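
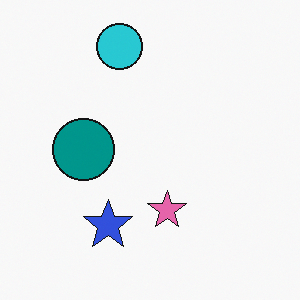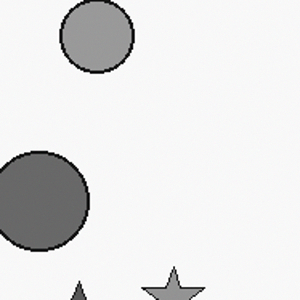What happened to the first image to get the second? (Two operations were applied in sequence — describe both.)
Cropped to a modestly smaller region and rescaled, then converted to grayscale.

The visible shapes are larger and the field of view is narrower; shapes near the original edges may be partly or wholly outside the frame — a crop-and-rescale. All color is removed — every shape is now a shade of grey.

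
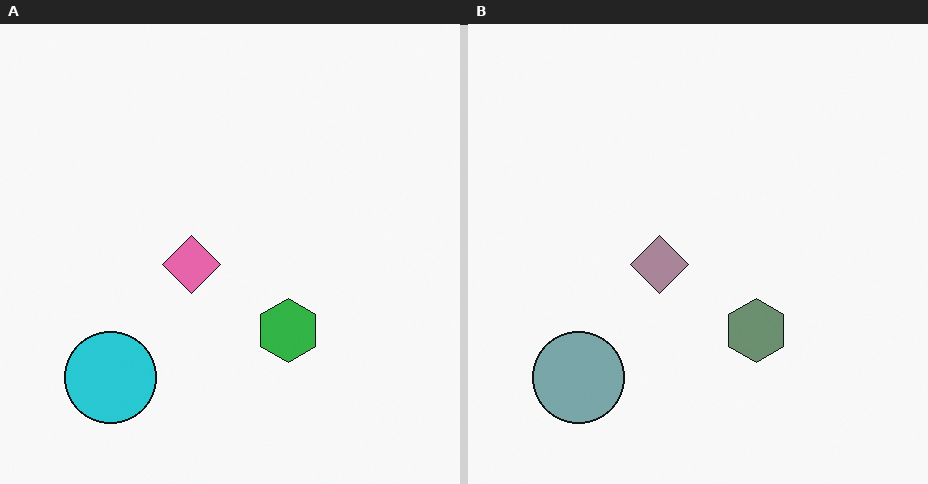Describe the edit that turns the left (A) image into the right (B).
It was heavily desaturated.

All colors are more muted and greyish — a global saturation change.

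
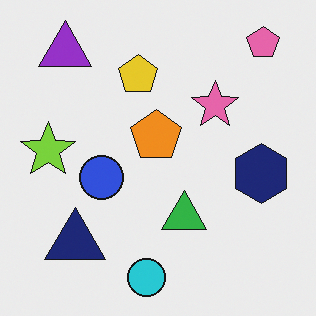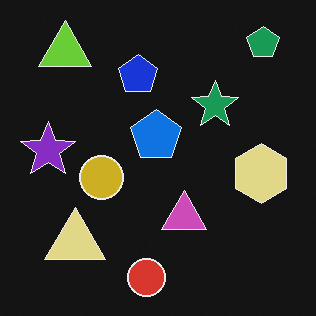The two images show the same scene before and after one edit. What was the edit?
This is the original image color-inverted (negative).

The light background has become dark and every shape's color is its complement — a photographic negative.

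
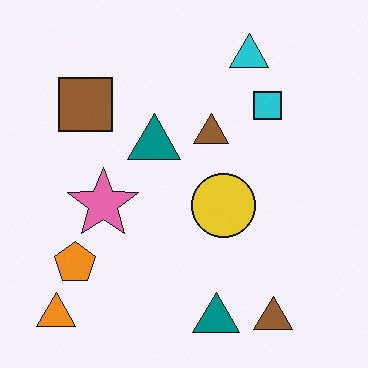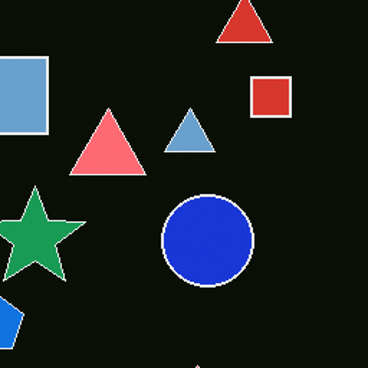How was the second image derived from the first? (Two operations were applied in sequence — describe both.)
This is the original image color-inverted (negative), then cropped slightly and scaled back up.

The light background has become dark and every shape's color is its complement — a photographic negative. The visible shapes are larger and the field of view is narrower; shapes near the original edges may be partly or wholly outside the frame — a crop-and-rescale.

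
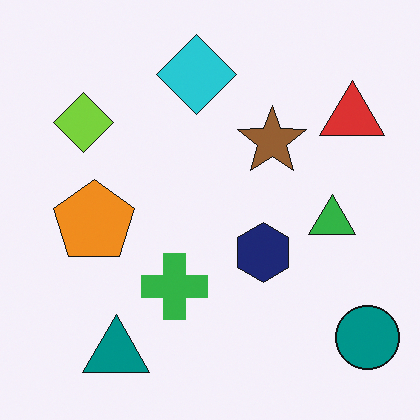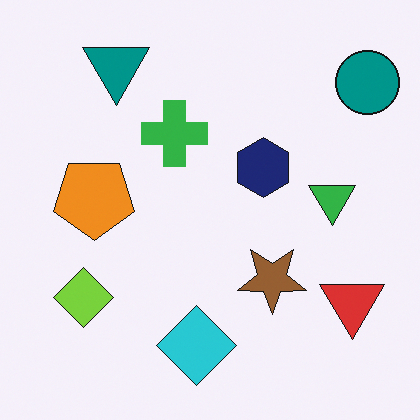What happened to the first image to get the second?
Flipped vertically (top ↔ bottom).

The teal triangle is in the bottom-left of the first image and the top-left of the second — shapes on opposite sides of the horizontal midline have swapped in a mirror flip.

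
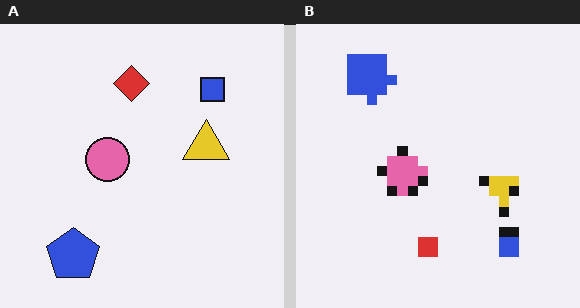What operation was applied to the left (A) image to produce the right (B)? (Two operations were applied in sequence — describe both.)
The transformation is: coarsely pixelated, then flipped vertically (top ↔ bottom).

Shapes are reduced to large square blocks; fine edges and outlines are lost — a downscale-then-upscale (mosaic) effect. The blue pentagon is in the bottom-left of the left (A) image and the top-left of the right (B) — shapes on opposite sides of the horizontal midline have swapped in a mirror flip.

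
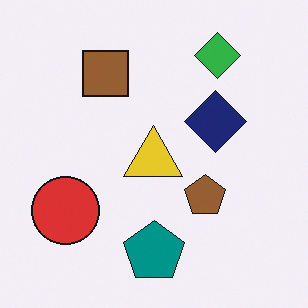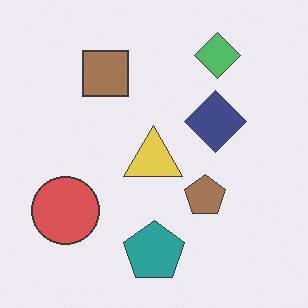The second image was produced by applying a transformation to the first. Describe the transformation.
This is the original image given slightly reduced contrast.

Tones are pushed toward mid-grey across the whole image — a global contrast change.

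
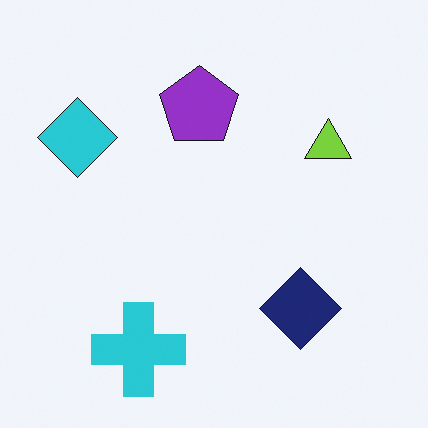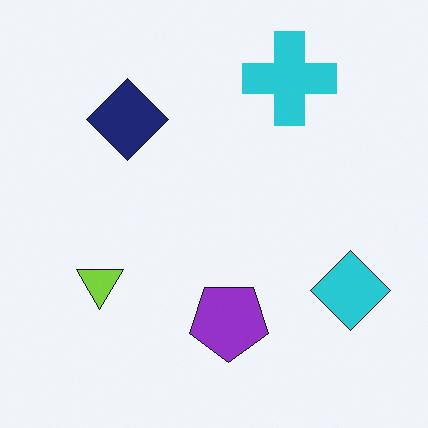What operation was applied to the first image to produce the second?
This is the original image rotated 180°.

The cyan diamond sits in the top-left of the first image and the bottom-right of the second — consistent with a whole-image 180° rotation.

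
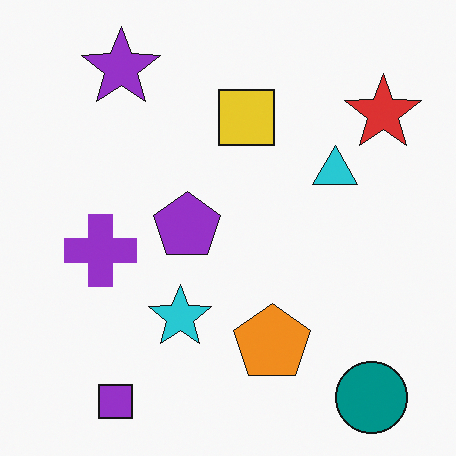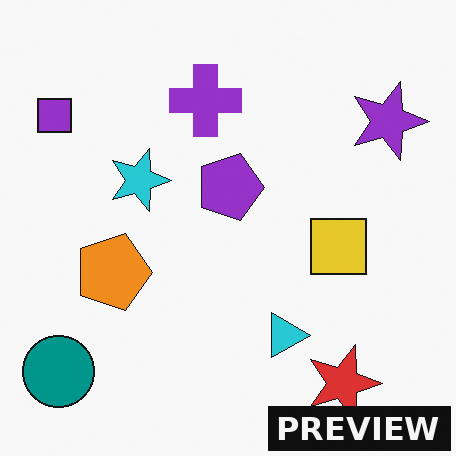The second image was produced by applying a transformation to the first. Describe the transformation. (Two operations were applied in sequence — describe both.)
It was rotated 90° clockwise, then watermarked with the text "PREVIEW" in the lower-right corner.

The teal circle sits in the bottom-right of the first image and the bottom-left of the second — consistent with a whole-image 90° clockwise rotation. A dark label reading "PREVIEW" appears in the lower-right corner.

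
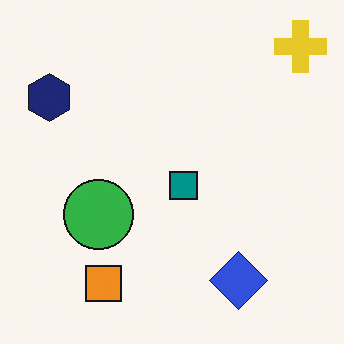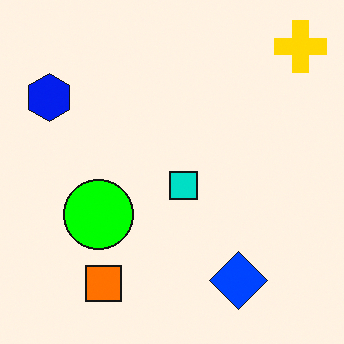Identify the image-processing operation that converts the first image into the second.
The transformation is: heavily oversaturated.

All colors are more vivid — a global saturation change.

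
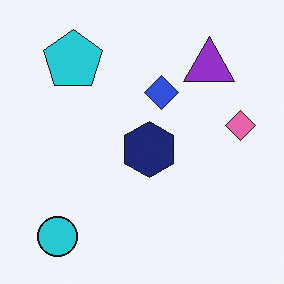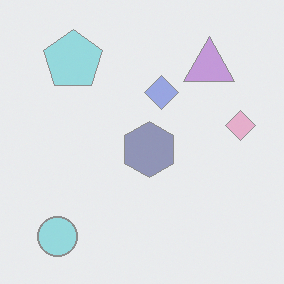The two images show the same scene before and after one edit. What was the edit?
It was washed out (contrast reduced).

Tones are pushed toward mid-grey across the whole image — a global contrast change.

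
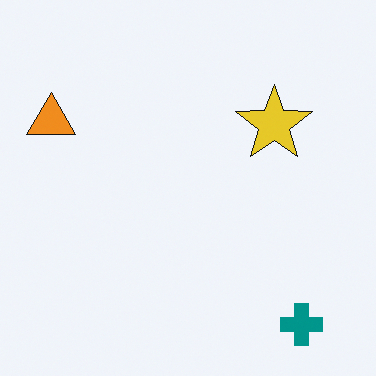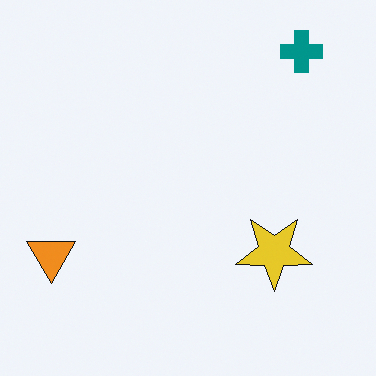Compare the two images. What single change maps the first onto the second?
The image was flipped vertically (top ↔ bottom).

The teal cross is in the bottom-right of the first image and the top-right of the second — shapes on opposite sides of the horizontal midline have swapped in a mirror flip.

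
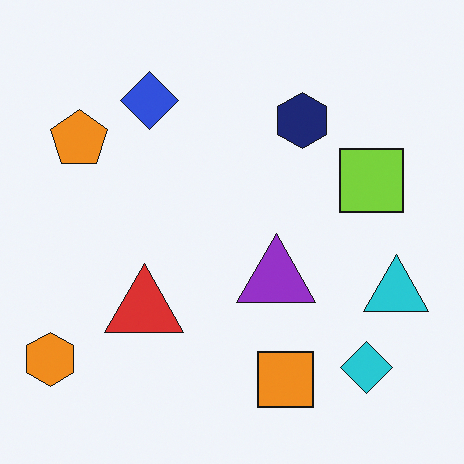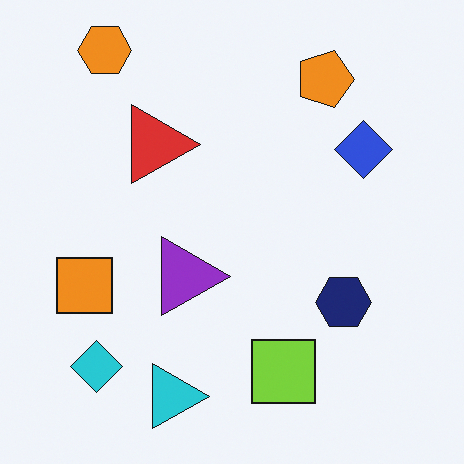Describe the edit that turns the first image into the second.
Rotated 90° clockwise.

The orange hexagon sits in the bottom-left of the first image and the top-left of the second — consistent with a whole-image 90° clockwise rotation.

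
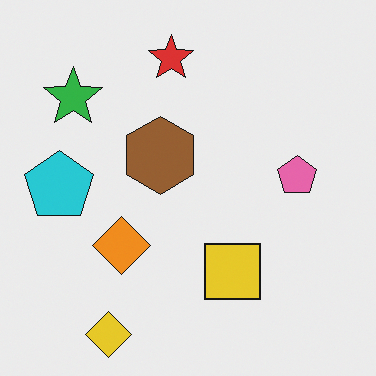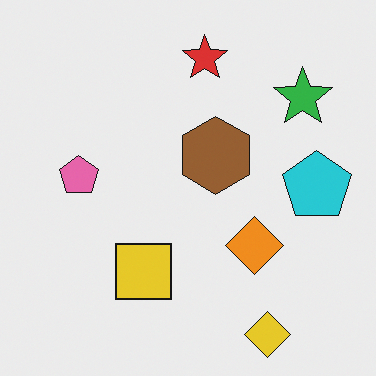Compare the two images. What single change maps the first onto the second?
The image was flipped horizontally (left ↔ right).

The cyan pentagon is in the left of the first image and the right of the second — shapes on opposite sides of the vertical midline have swapped in a mirror flip.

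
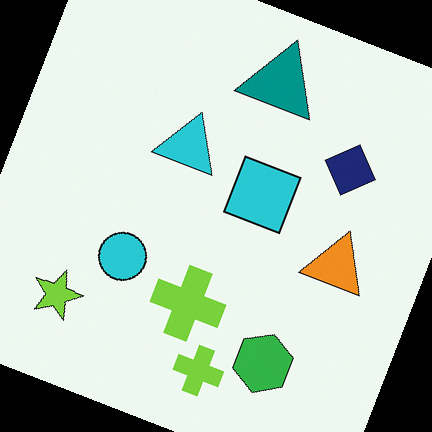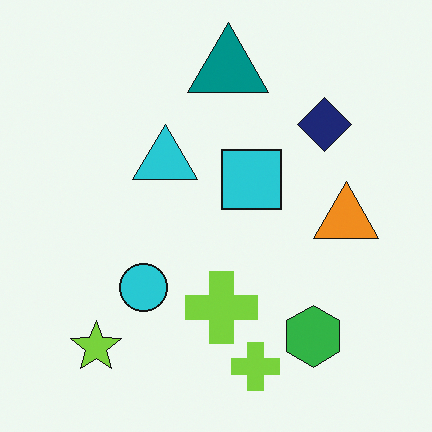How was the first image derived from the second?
The image was rotated clockwise by a clearly visible amount.

Every shape is tilted by the same angle and the image corners show triangular fill wedges — a whole-image rotation by a non-right angle.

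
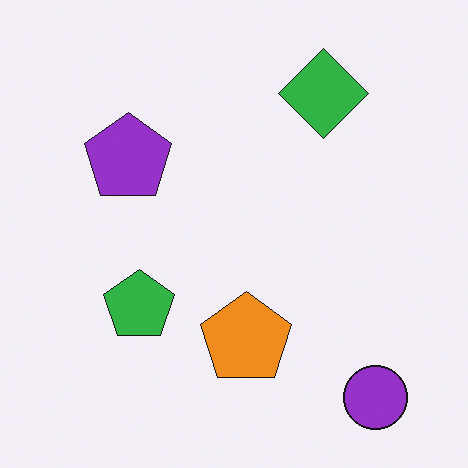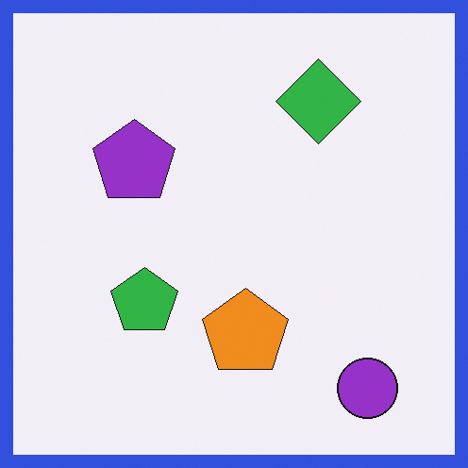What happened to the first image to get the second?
It was framed with a blue border.

A solid blue frame runs around the edge of the second image, with the content slightly shrunk inside it.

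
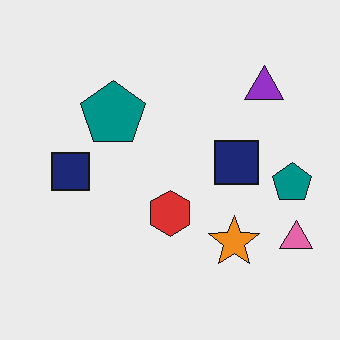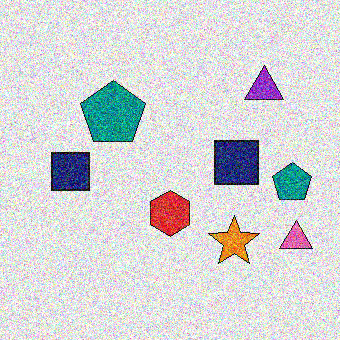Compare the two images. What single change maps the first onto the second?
The second image is the first degraded with strong gaussian noise.

Random speckle covers the whole image, including the flat background.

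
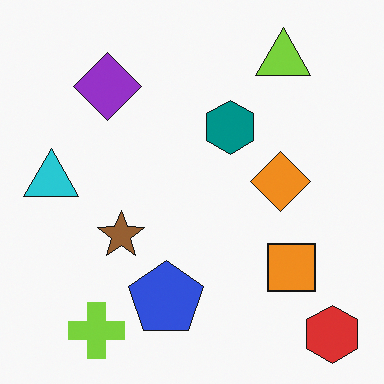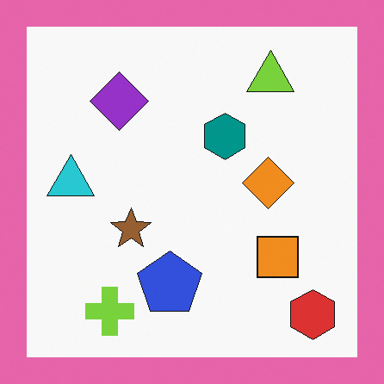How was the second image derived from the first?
This is the original image framed with a pink border.

A solid pink frame runs around the edge of the second image, with the content slightly shrunk inside it.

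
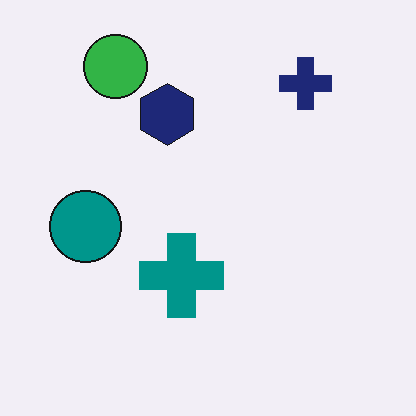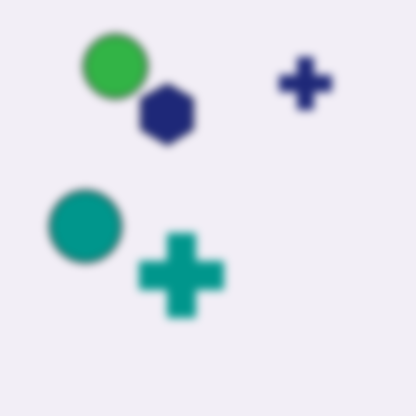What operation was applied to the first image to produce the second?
This is the original image moderately blurred.

Shape edges and outlines are uniformly softened across the whole image.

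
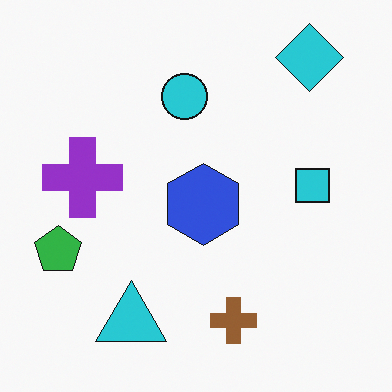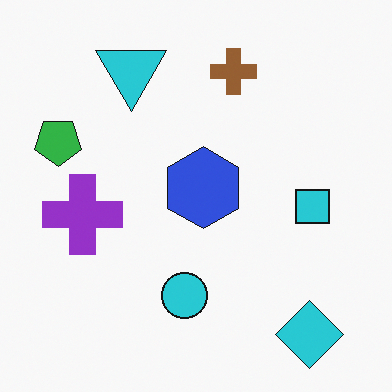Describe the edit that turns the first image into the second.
This is the original image flipped vertically (top ↔ bottom).

The cyan diamond is in the top-right of the first image and the bottom-right of the second — shapes on opposite sides of the horizontal midline have swapped in a mirror flip.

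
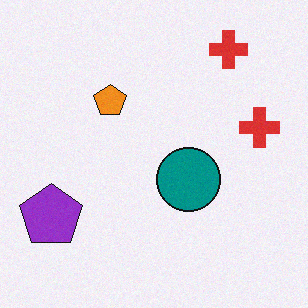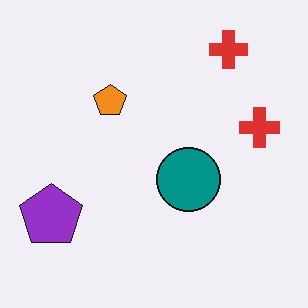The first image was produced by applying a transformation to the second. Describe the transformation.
It was degraded with subtle gaussian noise.

Random speckle covers the whole image, including the flat background.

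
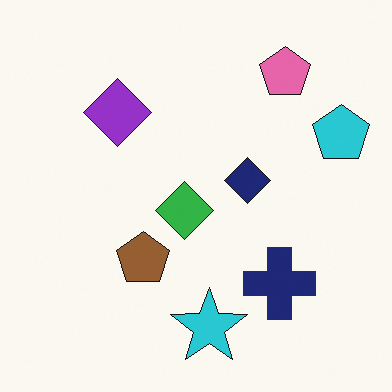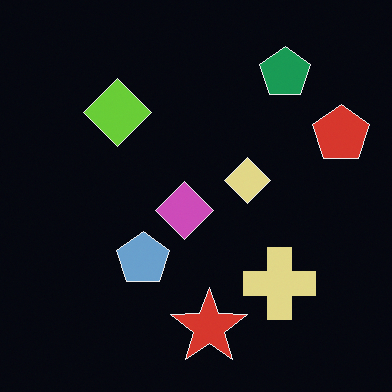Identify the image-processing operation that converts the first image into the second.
Color-inverted (negative).

The light background has become dark and every shape's color is its complement — a photographic negative.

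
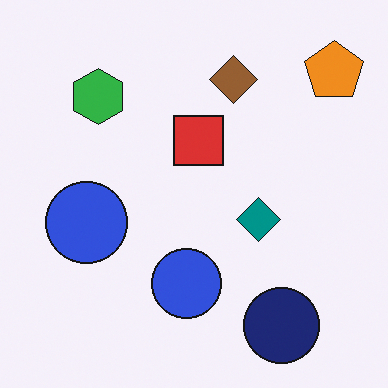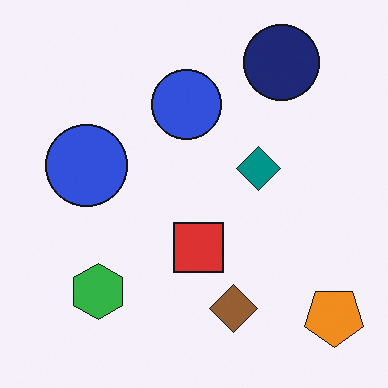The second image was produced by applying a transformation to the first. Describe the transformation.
It was flipped vertically (top ↔ bottom).

The navy circle is in the bottom-right of the first image and the top-right of the second — shapes on opposite sides of the horizontal midline have swapped in a mirror flip.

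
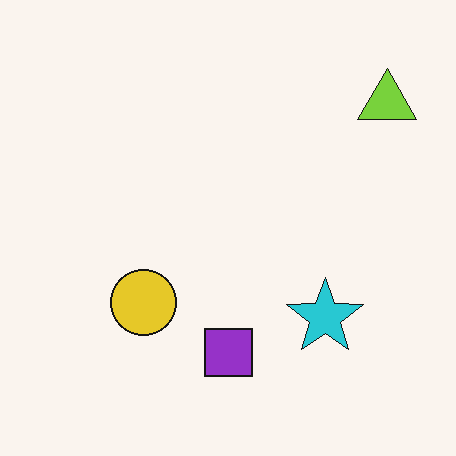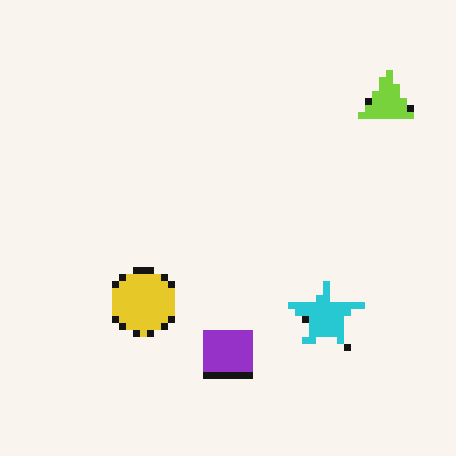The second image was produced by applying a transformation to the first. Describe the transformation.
The second image is the first pixelated into visible square blocks.

Shapes are reduced to large square blocks; fine edges and outlines are lost — a downscale-then-upscale (mosaic) effect.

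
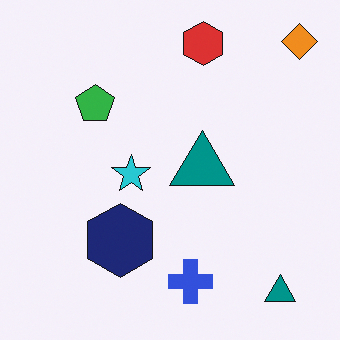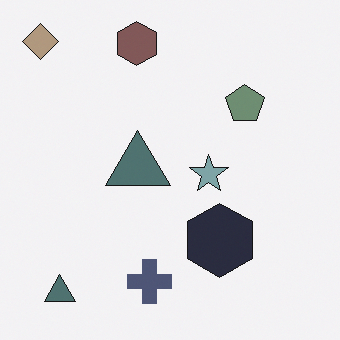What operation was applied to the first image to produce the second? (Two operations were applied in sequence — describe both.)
Flipped horizontally (left ↔ right), then made much more muted (saturation change).

The orange diamond is in the top-right of the first image and the top-left of the second — shapes on opposite sides of the vertical midline have swapped in a mirror flip. All colors are more muted and greyish — a global saturation change.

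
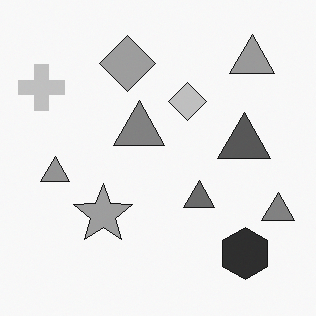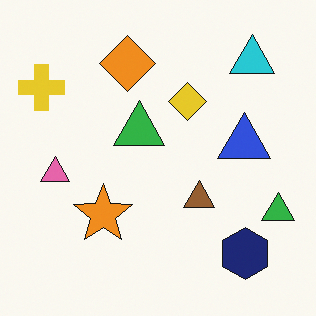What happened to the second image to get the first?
It was converted to grayscale.

All color is removed — every shape is now a shade of grey.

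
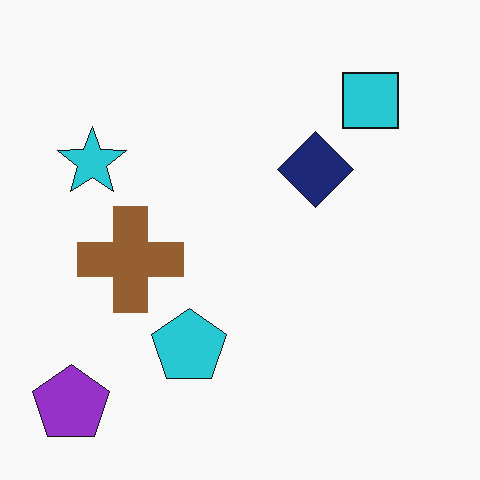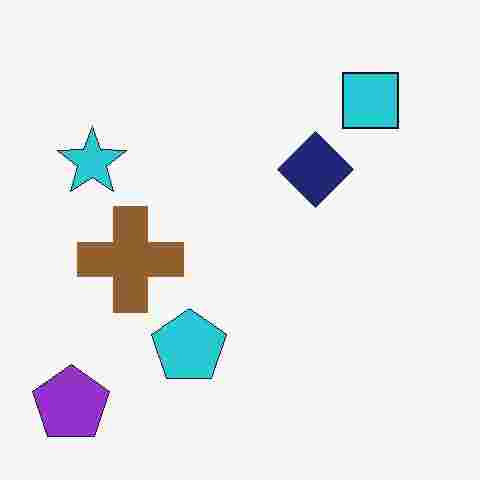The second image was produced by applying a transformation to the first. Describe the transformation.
The second image is the first degraded with heavy JPEG compression.

Blocky 8×8 compression artifacts appear around shape edges and the flat background shows ringing — characteristic JPEG degradation.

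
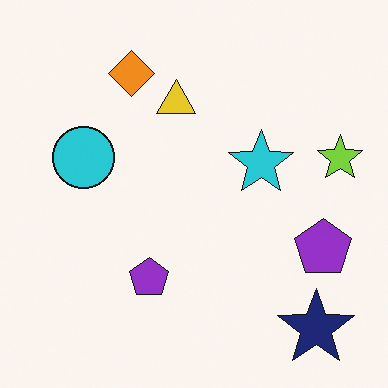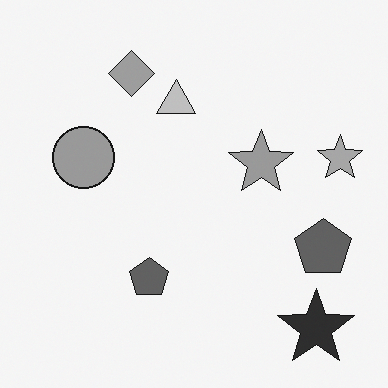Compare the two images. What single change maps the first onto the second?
The transformation is: converted to grayscale.

All color is removed — every shape is now a shade of grey.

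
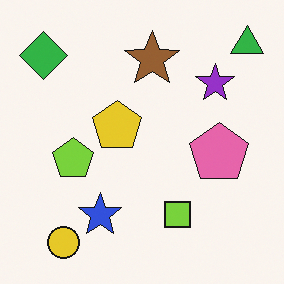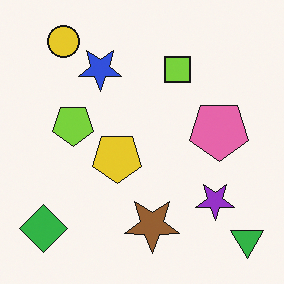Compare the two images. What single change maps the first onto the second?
This is the original image flipped vertically (top ↔ bottom).

The yellow circle is in the bottom-left of the first image and the top-left of the second — shapes on opposite sides of the horizontal midline have swapped in a mirror flip.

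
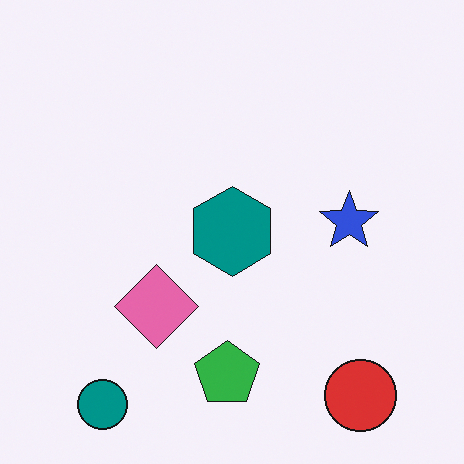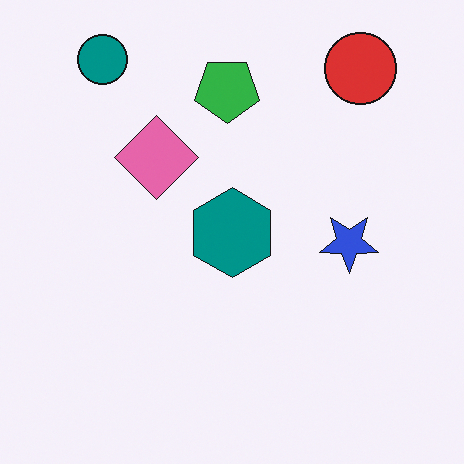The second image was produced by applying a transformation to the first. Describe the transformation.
It was flipped vertically (top ↔ bottom).

The teal circle is in the bottom-left of the first image and the top-left of the second — shapes on opposite sides of the horizontal midline have swapped in a mirror flip.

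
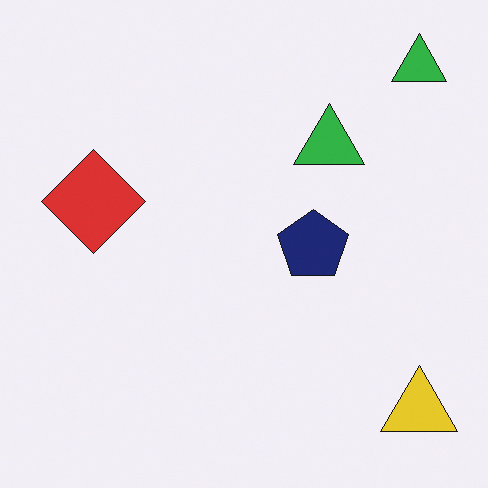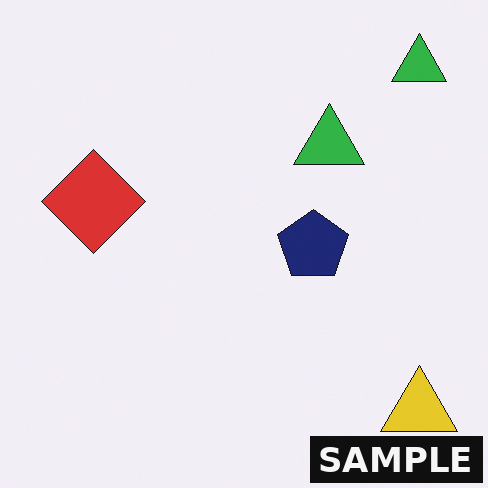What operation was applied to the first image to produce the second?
The image was watermarked with the text "SAMPLE" in the lower-right corner.

A dark label reading "SAMPLE" appears in the lower-right corner.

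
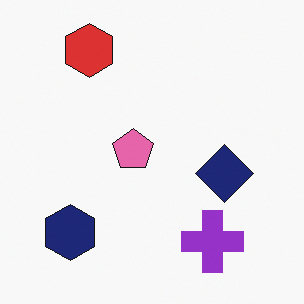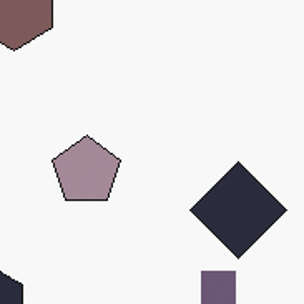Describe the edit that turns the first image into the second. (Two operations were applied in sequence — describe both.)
This is the original image cropped tightly and scaled back up, then heavily desaturated.

The visible shapes are larger and the field of view is narrower; shapes near the original edges may be partly or wholly outside the frame — a crop-and-rescale. All colors are more muted and greyish — a global saturation change.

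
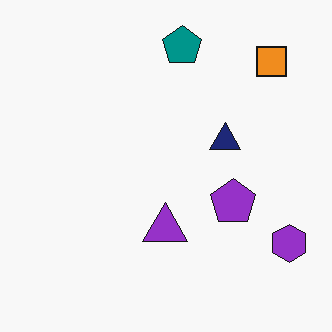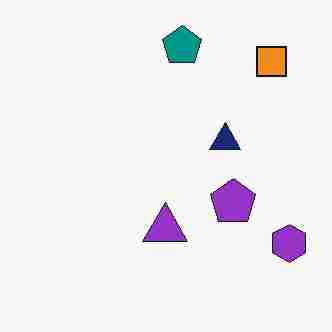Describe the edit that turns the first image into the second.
The image was heavily JPEG-compressed with obvious blocking artifacts.

Blocky 8×8 compression artifacts appear around shape edges and the flat background shows ringing — characteristic JPEG degradation.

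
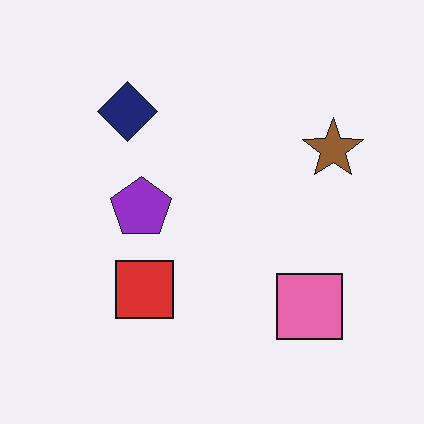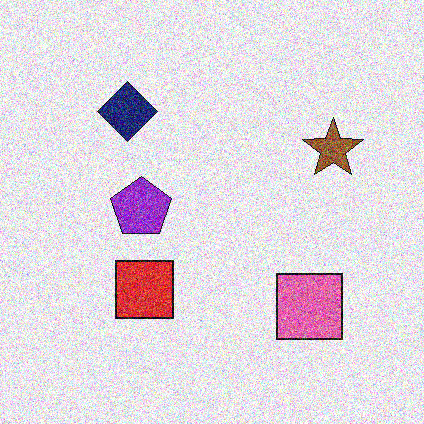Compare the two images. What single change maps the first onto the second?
The second image is the first degraded with heavy additive noise.

Random speckle covers the whole image, including the flat background.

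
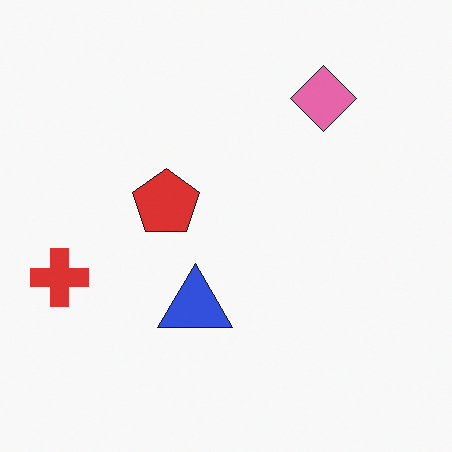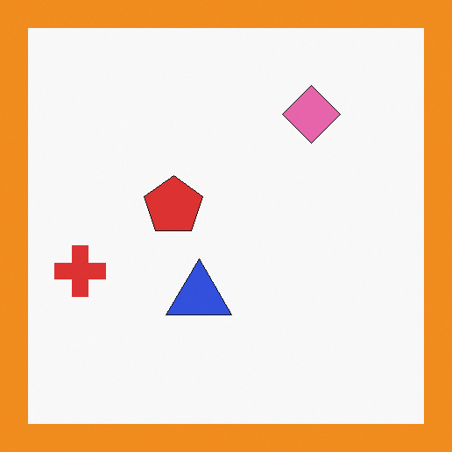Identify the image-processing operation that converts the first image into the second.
It was framed with a orange border.

A solid orange frame runs around the edge of the second image, with the content slightly shrunk inside it.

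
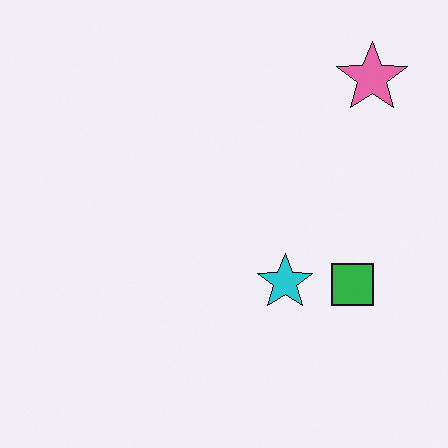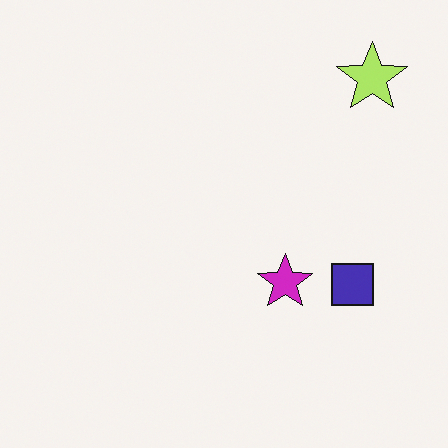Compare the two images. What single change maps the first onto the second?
It was hue-shifted by a moderate amount.

Every shape's color has rotated by the same amount around the hue wheel — a uniform hue shift.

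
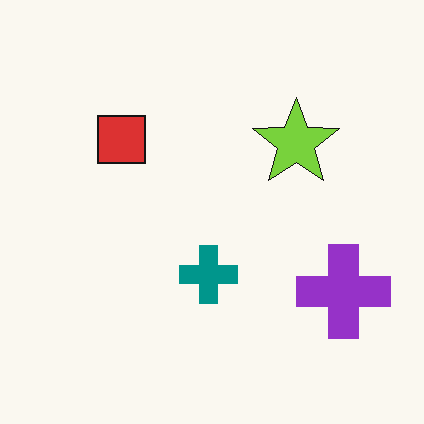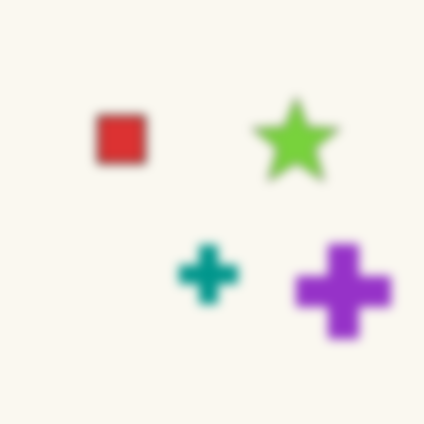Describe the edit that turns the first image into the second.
Heavily blurred.

Shape edges and outlines are uniformly softened across the whole image.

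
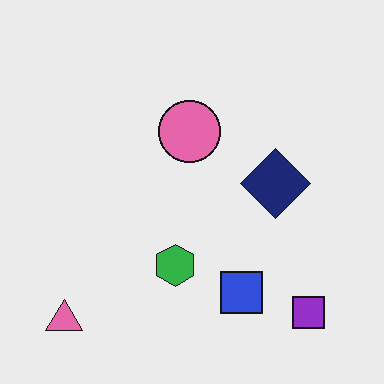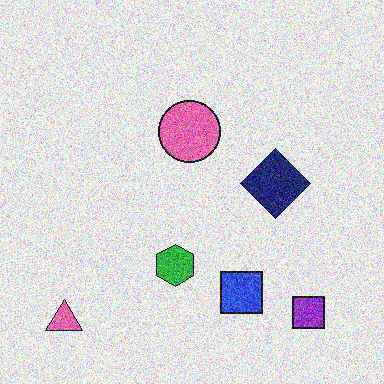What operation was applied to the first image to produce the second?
This is the original image degraded with heavy additive noise.

Random speckle covers the whole image, including the flat background.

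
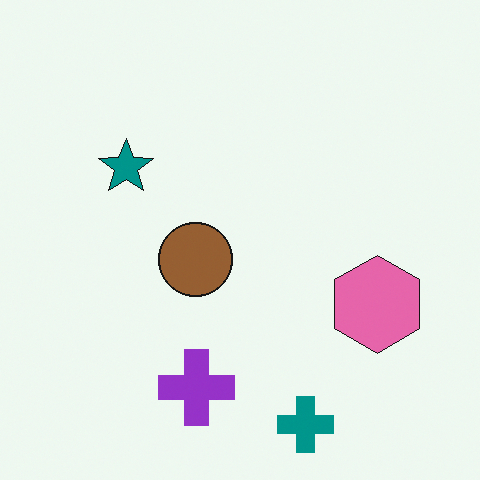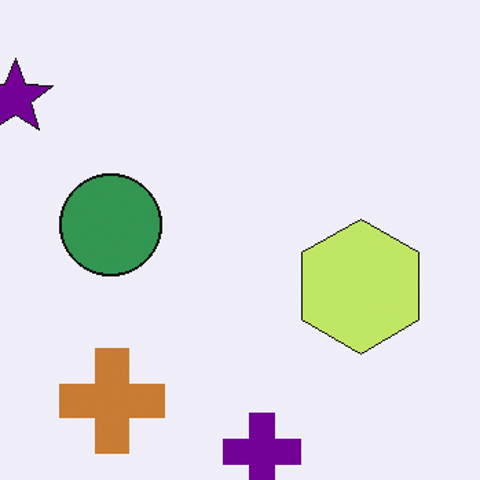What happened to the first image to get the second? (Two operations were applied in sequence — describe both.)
It was hue-shifted by a moderate amount, then cropped slightly and scaled back up.

Every shape's color has rotated by the same amount around the hue wheel — a uniform hue shift. The visible shapes are larger and the field of view is narrower; shapes near the original edges may be partly or wholly outside the frame — a crop-and-rescale.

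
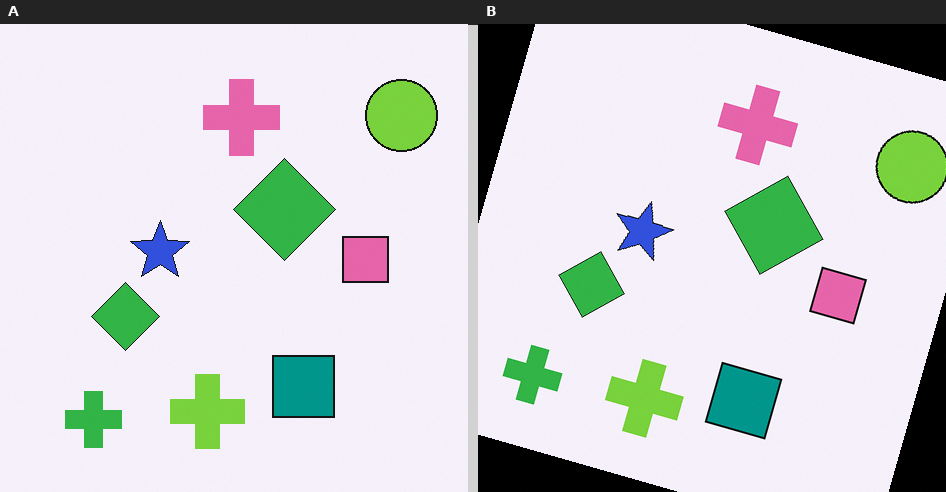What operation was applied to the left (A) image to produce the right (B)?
This is the original image rotated clockwise by a clearly visible amount.

Every shape is tilted by the same angle and the image corners show triangular fill wedges — a whole-image rotation by a non-right angle.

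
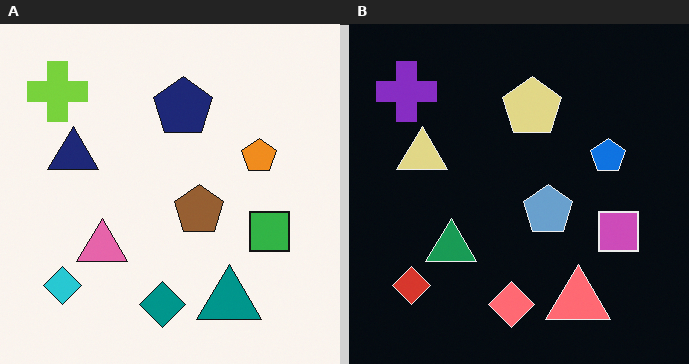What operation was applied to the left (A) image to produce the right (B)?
The image was color-inverted (negative).

The light background has become dark and every shape's color is its complement — a photographic negative.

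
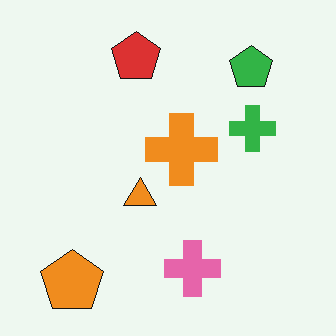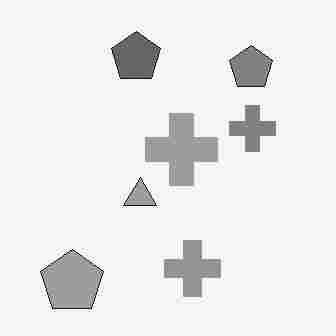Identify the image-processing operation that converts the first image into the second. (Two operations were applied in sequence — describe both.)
This is the original image converted to grayscale, then degraded with heavy JPEG compression.

All color is removed — every shape is now a shade of grey. Blocky 8×8 compression artifacts appear around shape edges and the flat background shows ringing — characteristic JPEG degradation.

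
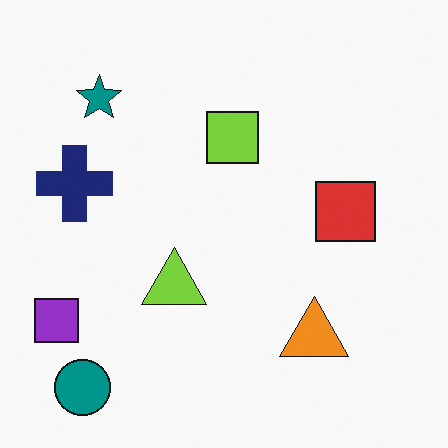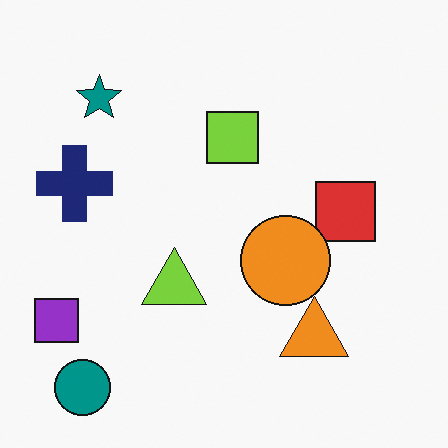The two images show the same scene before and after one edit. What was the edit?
This is the original image overlaid with an additional orange circle.

An orange circle appears in the second image that is absent from the first.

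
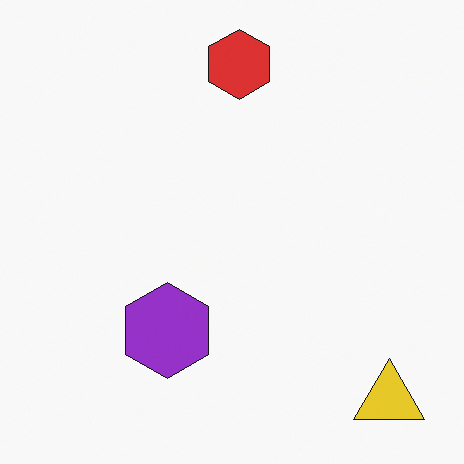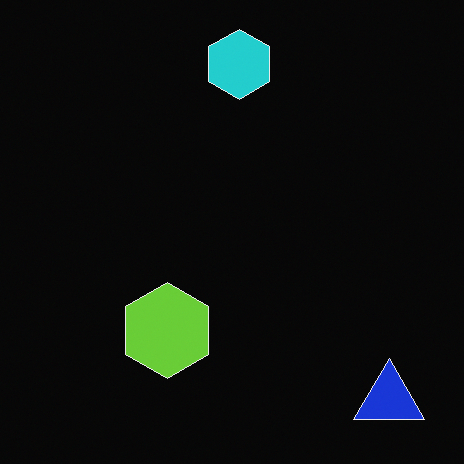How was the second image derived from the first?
Color-inverted (negative).

The light background has become dark and every shape's color is its complement — a photographic negative.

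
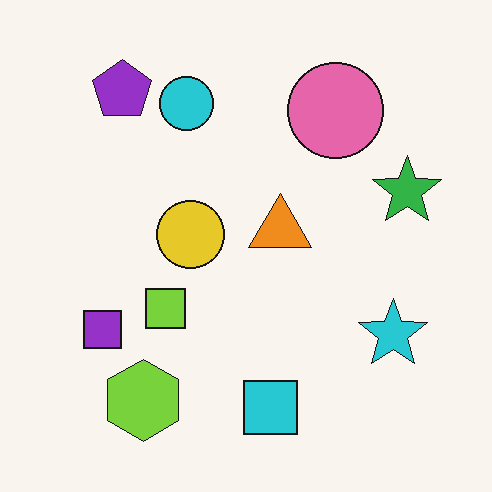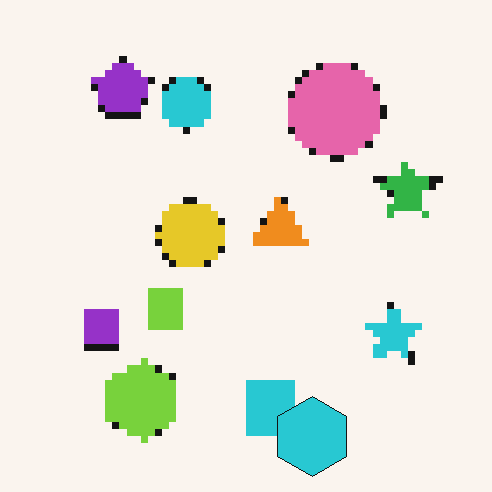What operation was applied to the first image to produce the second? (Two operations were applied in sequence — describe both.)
It was pixelated into visible square blocks, then overlaid with an additional cyan hexagon.

Shapes are reduced to large square blocks; fine edges and outlines are lost — a downscale-then-upscale (mosaic) effect. A cyan hexagon appears in the second image that is absent from the first.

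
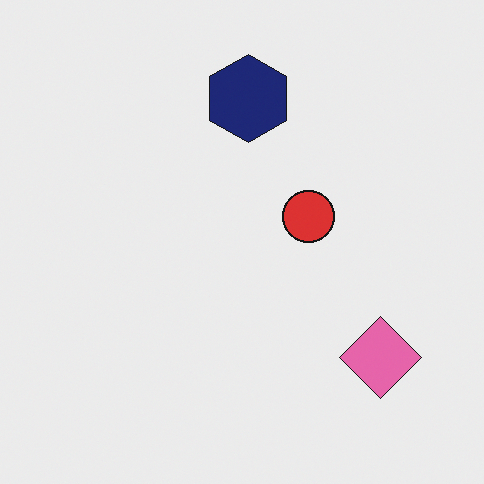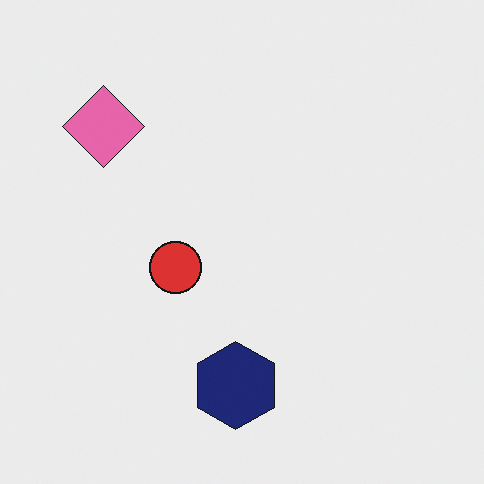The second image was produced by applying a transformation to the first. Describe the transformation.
The transformation is: rotated 180°.

The pink diamond sits in the bottom-right of the first image and the top-left of the second — consistent with a whole-image 180° rotation.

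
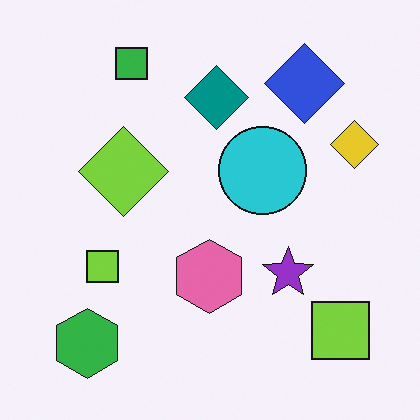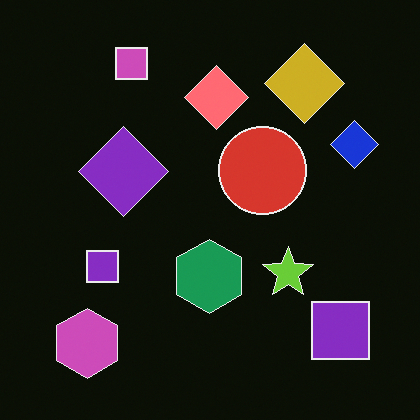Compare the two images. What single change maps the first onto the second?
The transformation is: color-inverted (negative).

The light background has become dark and every shape's color is its complement — a photographic negative.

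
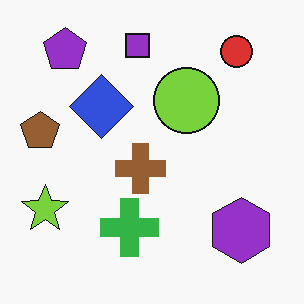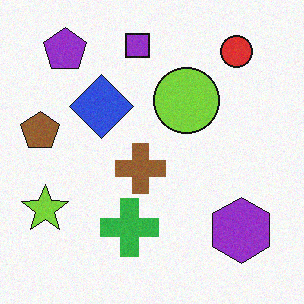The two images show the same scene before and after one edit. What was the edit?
It was degraded with subtle gaussian noise.

Random speckle covers the whole image, including the flat background.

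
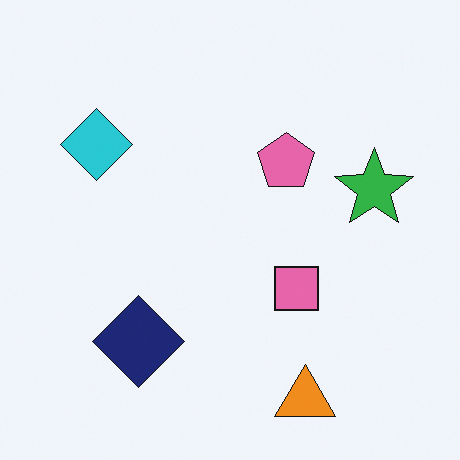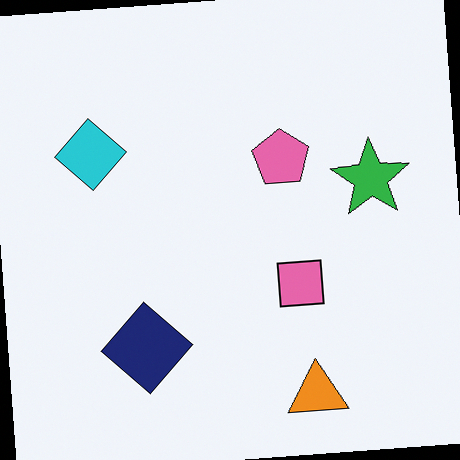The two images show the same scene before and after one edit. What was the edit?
The second image is the first rotated counter-clockwise by a slight angle.

Every shape is tilted by the same angle and the image corners show triangular fill wedges — a whole-image rotation by a non-right angle.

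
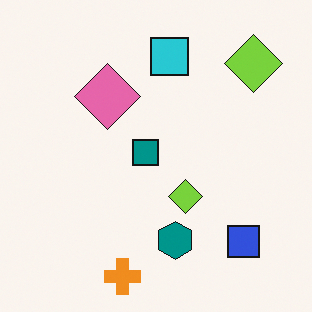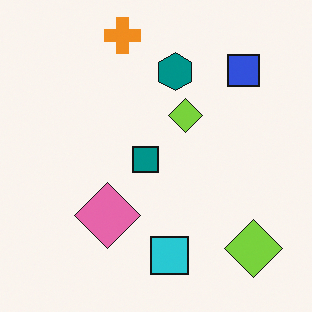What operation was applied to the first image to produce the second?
The transformation is: flipped vertically (top ↔ bottom).

The orange cross is in the bottom of the first image and the top of the second — shapes on opposite sides of the horizontal midline have swapped in a mirror flip.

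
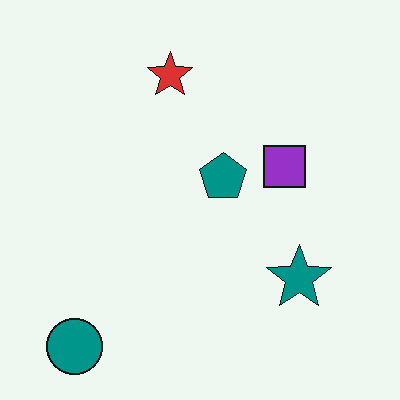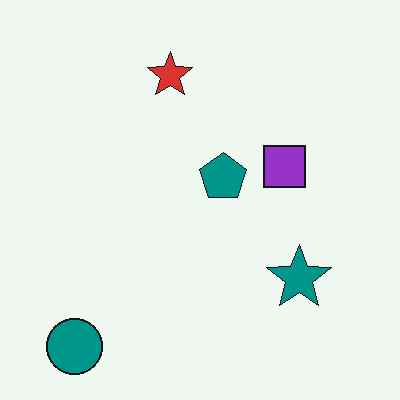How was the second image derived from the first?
The image was JPEG-compressed with visible artifacts.

Blocky 8×8 compression artifacts appear around shape edges and the flat background shows ringing — characteristic JPEG degradation.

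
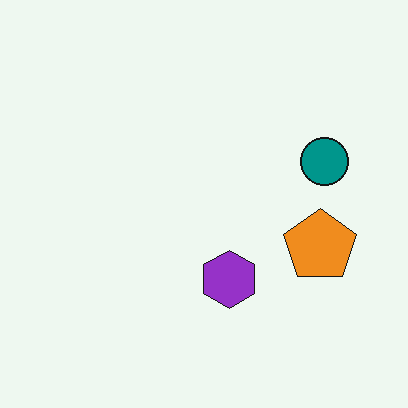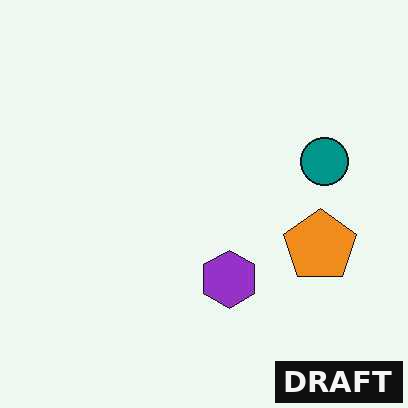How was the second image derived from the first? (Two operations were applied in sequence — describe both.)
It was JPEG-compressed with visible artifacts, then watermarked with the text "DRAFT" in the lower-right corner.

Blocky 8×8 compression artifacts appear around shape edges and the flat background shows ringing — characteristic JPEG degradation. A dark label reading "DRAFT" appears in the lower-right corner.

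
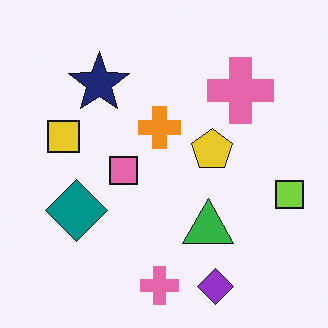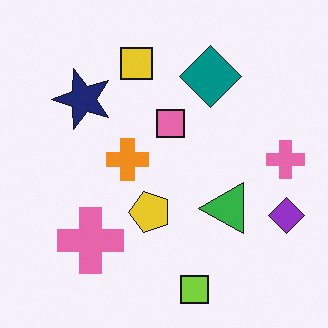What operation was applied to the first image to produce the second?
This is the original image transposed (reflected across the top-left ↔ bottom-right diagonal).

Shapes have swapped their row and column positions — what was in the top-right is now in the bottom-left — a diagonal reflection.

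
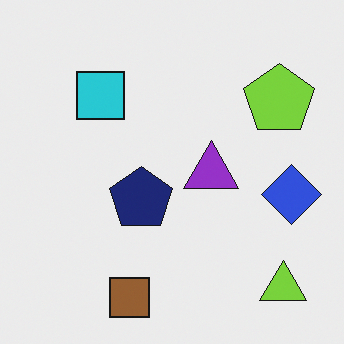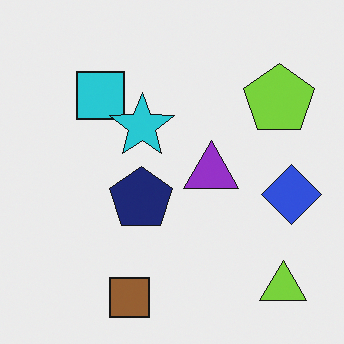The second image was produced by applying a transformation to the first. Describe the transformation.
This is the original image overlaid with an additional cyan star.

A cyan star appears in the second image that is absent from the first.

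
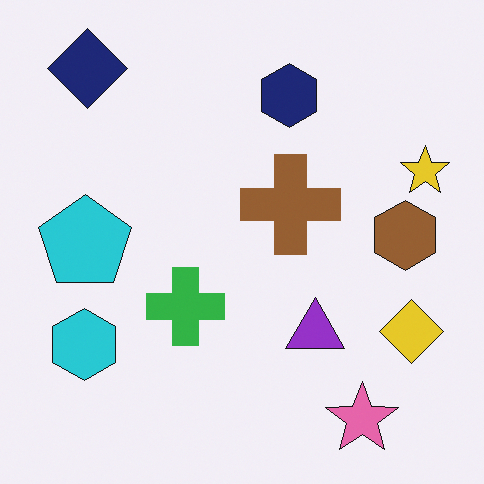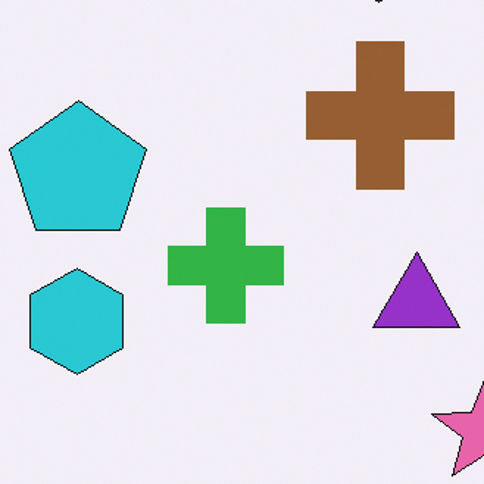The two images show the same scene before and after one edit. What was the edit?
The transformation is: cropped to a modestly smaller region and rescaled.

The visible shapes are larger and the field of view is narrower; shapes near the original edges may be partly or wholly outside the frame — a crop-and-rescale.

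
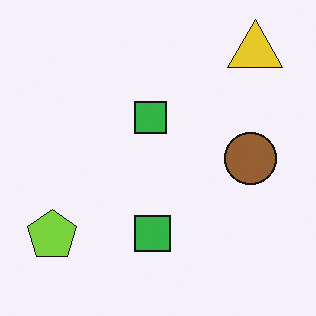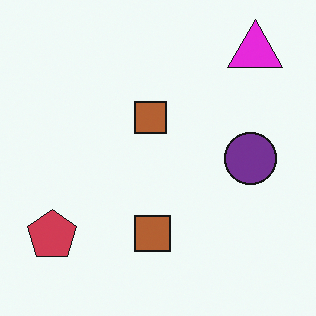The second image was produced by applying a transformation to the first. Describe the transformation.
This is the original image hue-shifted by a large amount.

Every shape's color has rotated by the same amount around the hue wheel — a uniform hue shift.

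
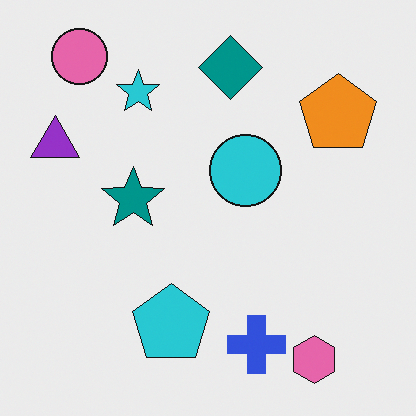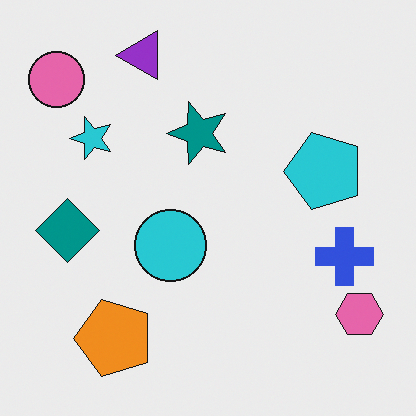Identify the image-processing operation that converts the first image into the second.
It was transposed (reflected across the top-left ↔ bottom-right diagonal).

Shapes have swapped their row and column positions — what was in the top-right is now in the bottom-left — a diagonal reflection.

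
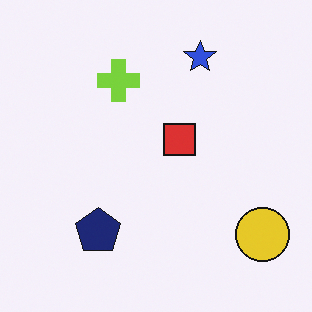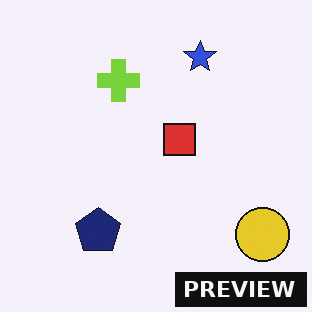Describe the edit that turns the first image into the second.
The transformation is: watermarked with the text "PREVIEW" in the lower-right corner.

A dark label reading "PREVIEW" appears in the lower-right corner.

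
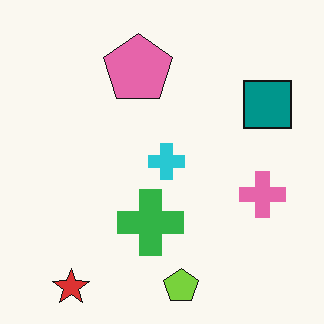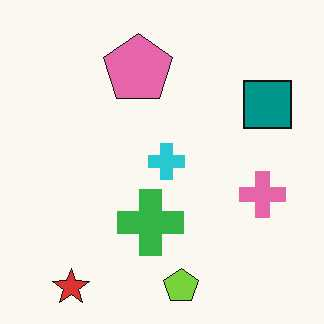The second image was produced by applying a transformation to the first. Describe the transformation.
This is the original image given moderate JPEG compression.

Blocky 8×8 compression artifacts appear around shape edges and the flat background shows ringing — characteristic JPEG degradation.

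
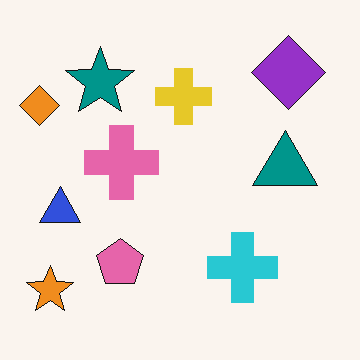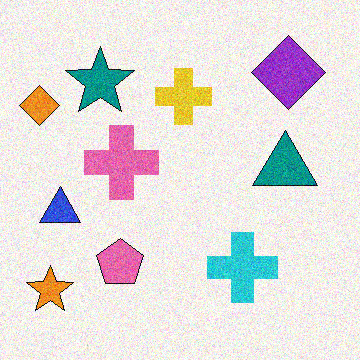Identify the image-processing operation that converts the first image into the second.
The image was degraded with visible gaussian noise.

Random speckle covers the whole image, including the flat background.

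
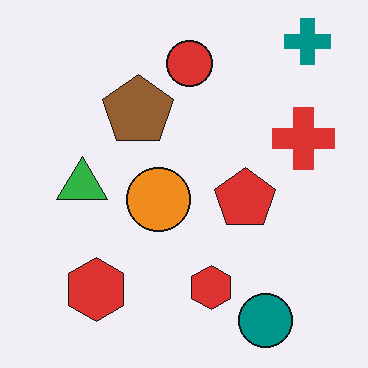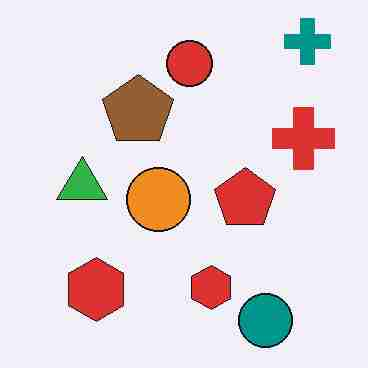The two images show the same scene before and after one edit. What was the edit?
This is the original image heavily JPEG-compressed with obvious blocking artifacts.

Blocky 8×8 compression artifacts appear around shape edges and the flat background shows ringing — characteristic JPEG degradation.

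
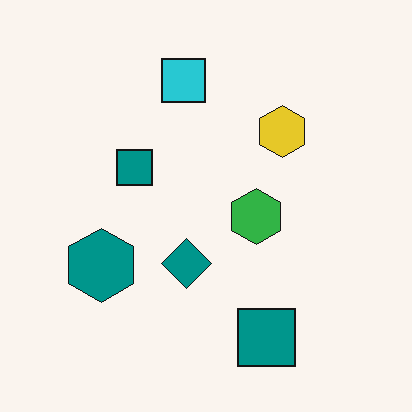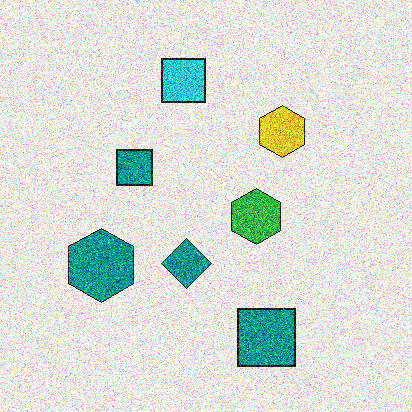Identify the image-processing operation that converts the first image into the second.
This is the original image degraded with a thick layer of grain.

Random speckle covers the whole image, including the flat background.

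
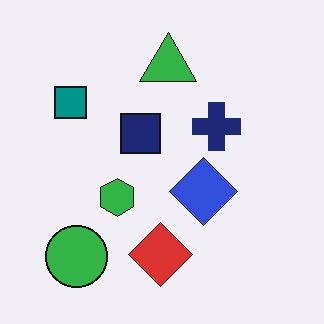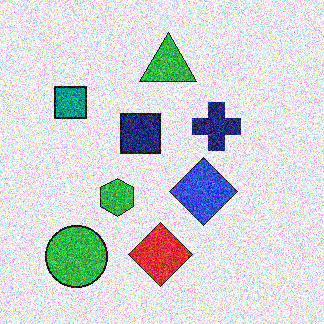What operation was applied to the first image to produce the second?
The transformation is: degraded with strong gaussian noise.

Random speckle covers the whole image, including the flat background.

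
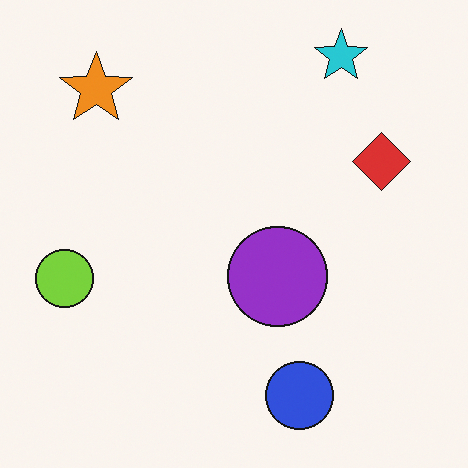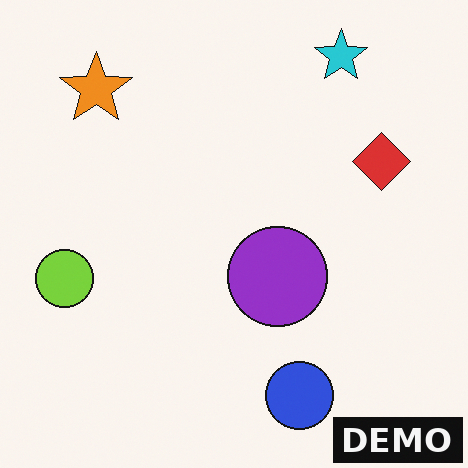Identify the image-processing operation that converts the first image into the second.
The transformation is: watermarked with the text "DEMO" in the lower-right corner.

A dark label reading "DEMO" appears in the lower-right corner.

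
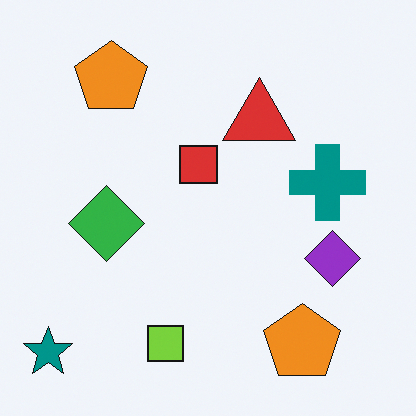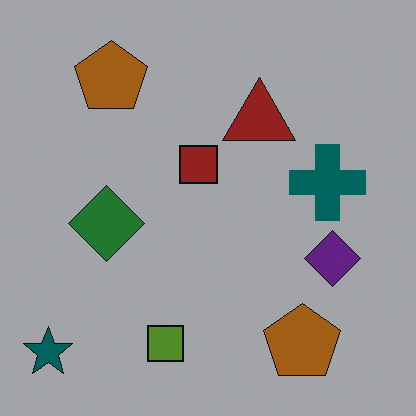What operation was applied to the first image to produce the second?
The second image is the first noticeably darkened.

Every pixel — background and shapes alike — is uniformly darkened.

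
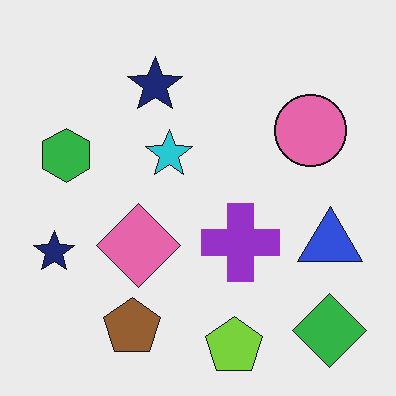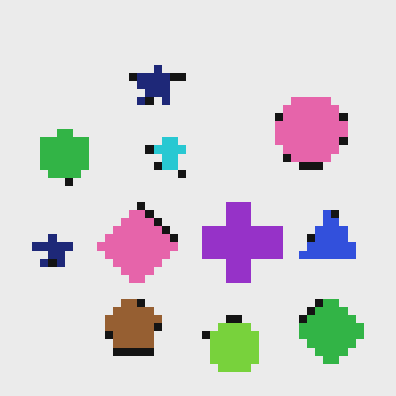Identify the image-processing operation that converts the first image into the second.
The second image is the first moderately pixelated.

Shapes are reduced to large square blocks; fine edges and outlines are lost — a downscale-then-upscale (mosaic) effect.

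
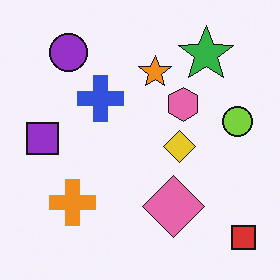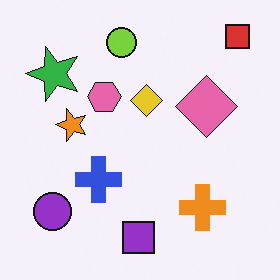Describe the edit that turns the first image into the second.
The transformation is: rotated 90° counter-clockwise.

The red square sits in the bottom-right of the first image and the top-right of the second — consistent with a whole-image 90° counter-clockwise rotation.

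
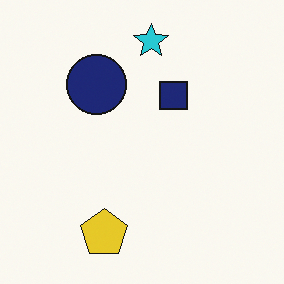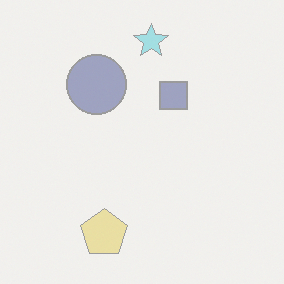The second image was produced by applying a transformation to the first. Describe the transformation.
The second image is the first given much lower contrast.

Tones are pushed toward mid-grey across the whole image — a global contrast change.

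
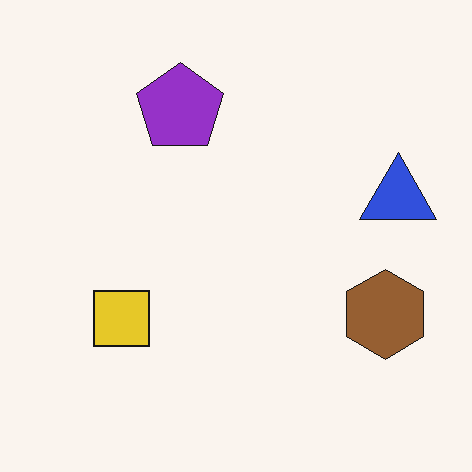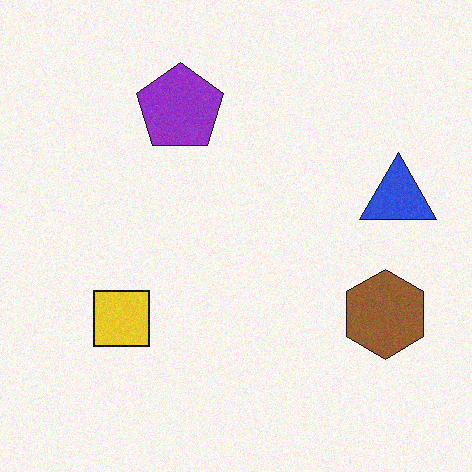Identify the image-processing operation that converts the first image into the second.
Degraded with subtle gaussian noise.

Random speckle covers the whole image, including the flat background.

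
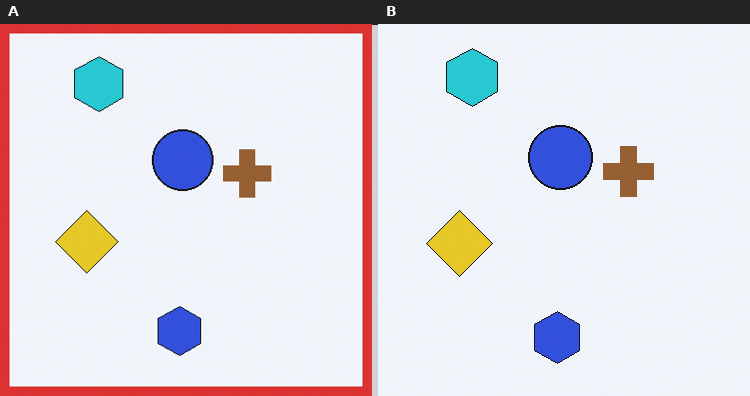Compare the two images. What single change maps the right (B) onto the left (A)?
This is the original image framed with a red border.

A solid red frame runs around the edge of the left (A) image, with the content slightly shrunk inside it.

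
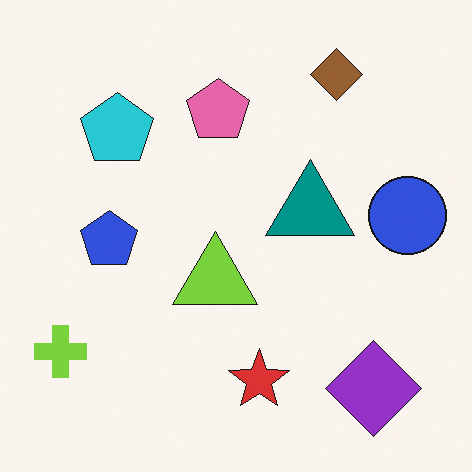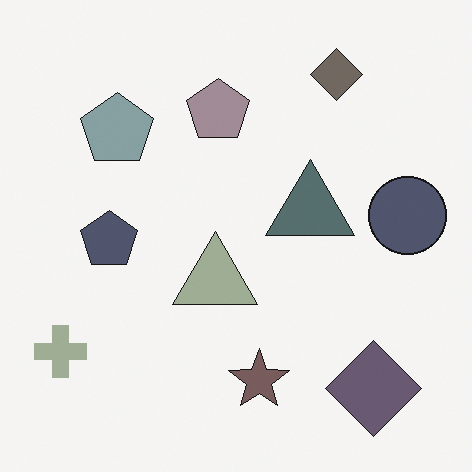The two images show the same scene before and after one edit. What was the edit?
Heavily desaturated.

All colors are more muted and greyish — a global saturation change.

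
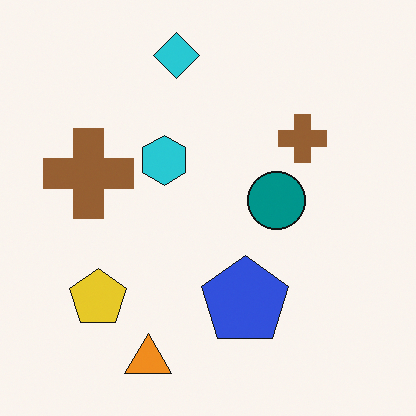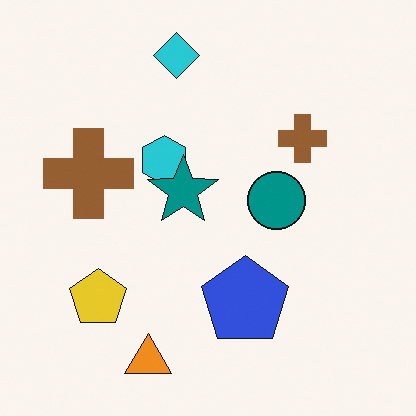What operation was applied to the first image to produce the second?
The second image is the first overlaid with an additional teal star.

A teal star appears in the second image that is absent from the first.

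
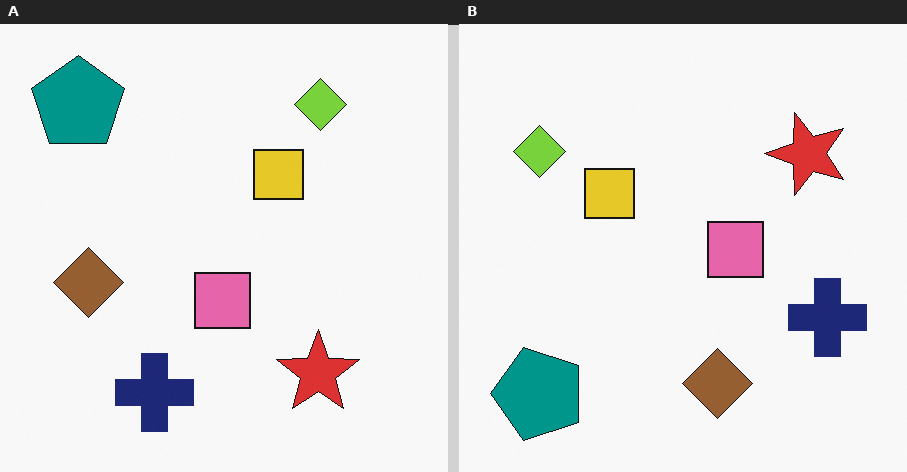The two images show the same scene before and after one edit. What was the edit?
The image was rotated 90° counter-clockwise.

The teal pentagon sits in the top-left of the left (A) image and the bottom-left of the right (B) — consistent with a whole-image 90° counter-clockwise rotation.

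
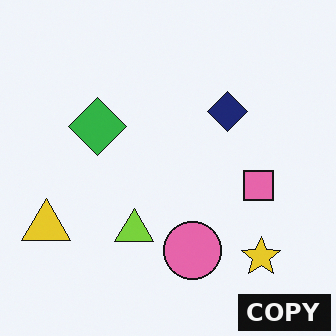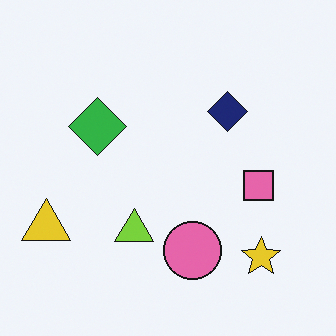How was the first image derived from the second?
Watermarked with the text "COPY" in the lower-right corner.

A dark label reading "COPY" appears in the lower-right corner.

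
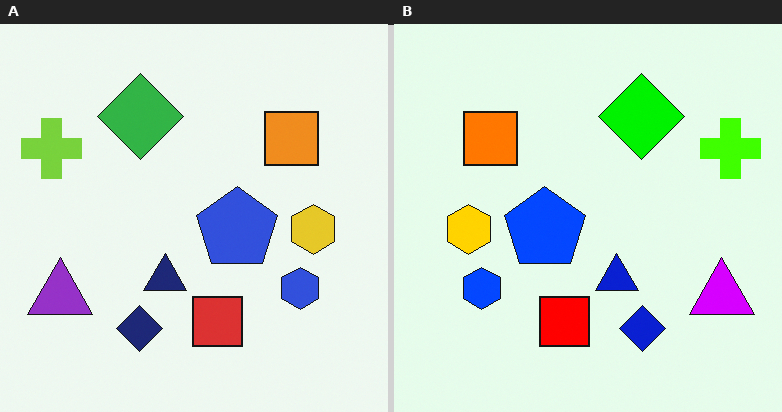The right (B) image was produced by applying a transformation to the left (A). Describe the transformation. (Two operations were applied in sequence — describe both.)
The right (B) image is the left (A) flipped horizontally (left ↔ right), then heavily oversaturated.

The lime cross is in the top-left of the left (A) image and the top-right of the right (B) — shapes on opposite sides of the vertical midline have swapped in a mirror flip. All colors are more vivid — a global saturation change.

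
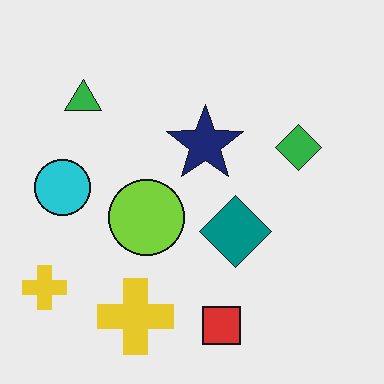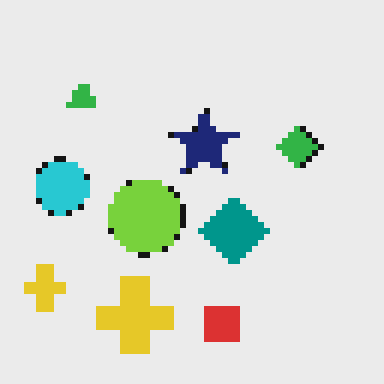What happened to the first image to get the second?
This is the original image moderately pixelated.

Shapes are reduced to large square blocks; fine edges and outlines are lost — a downscale-then-upscale (mosaic) effect.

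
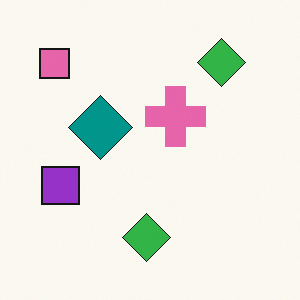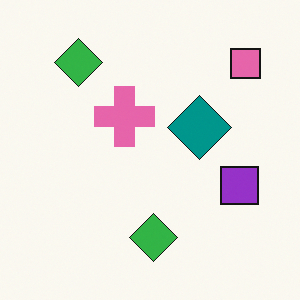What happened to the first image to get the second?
The image was flipped horizontally (left ↔ right).

The pink square is in the top-left of the first image and the top-right of the second — shapes on opposite sides of the vertical midline have swapped in a mirror flip.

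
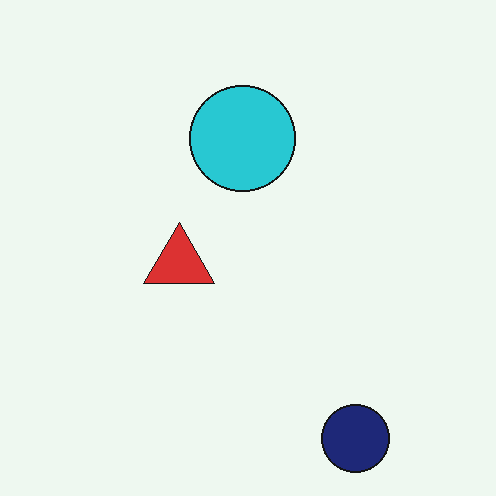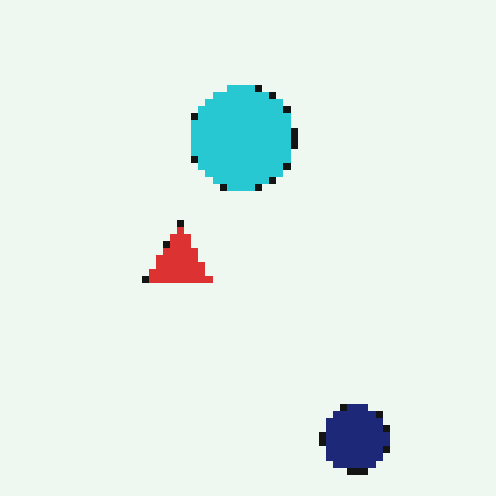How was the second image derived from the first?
The second image is the first moderately pixelated.

Shapes are reduced to large square blocks; fine edges and outlines are lost — a downscale-then-upscale (mosaic) effect.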